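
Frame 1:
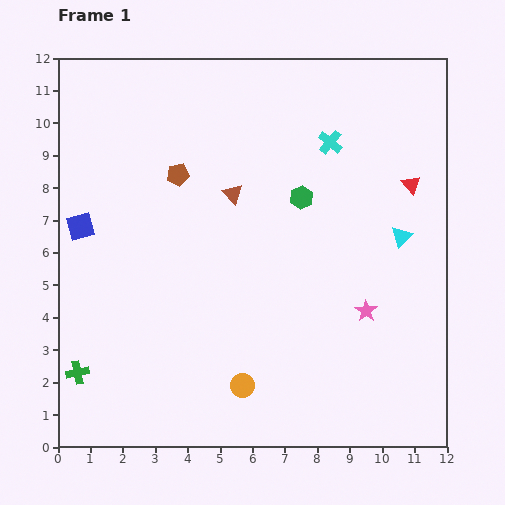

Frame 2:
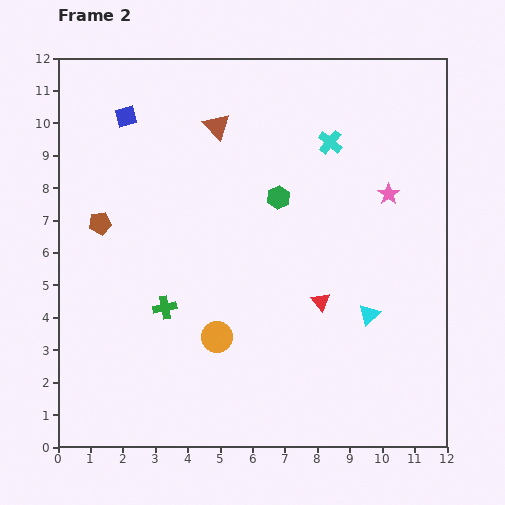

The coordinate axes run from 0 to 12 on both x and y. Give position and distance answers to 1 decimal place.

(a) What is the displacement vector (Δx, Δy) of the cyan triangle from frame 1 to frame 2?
(-1.0, -2.4)

The cyan triangle was at (10.6, 6.5) in frame 1 and (9.6, 4.1) in frame 2.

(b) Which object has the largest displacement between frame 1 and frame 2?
the red triangle

(moved 4.6; next 3.7)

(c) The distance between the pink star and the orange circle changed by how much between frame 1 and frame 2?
+2.5

Distance in frame 1: 4.4. Distance in frame 2: 6.9.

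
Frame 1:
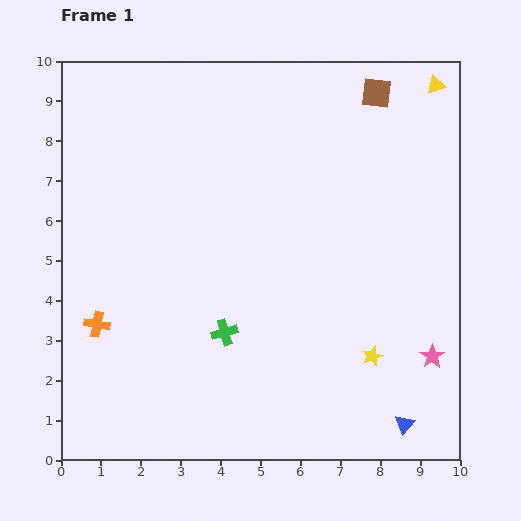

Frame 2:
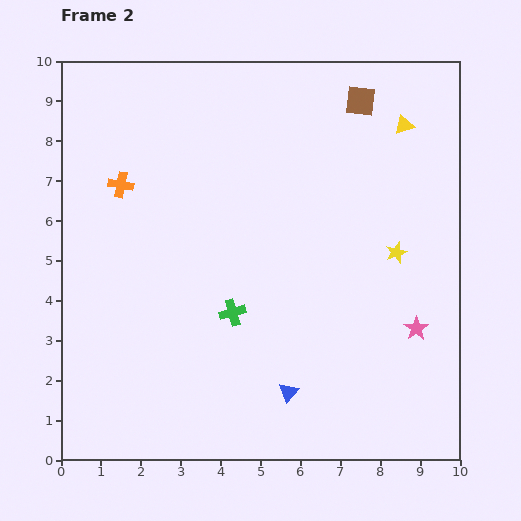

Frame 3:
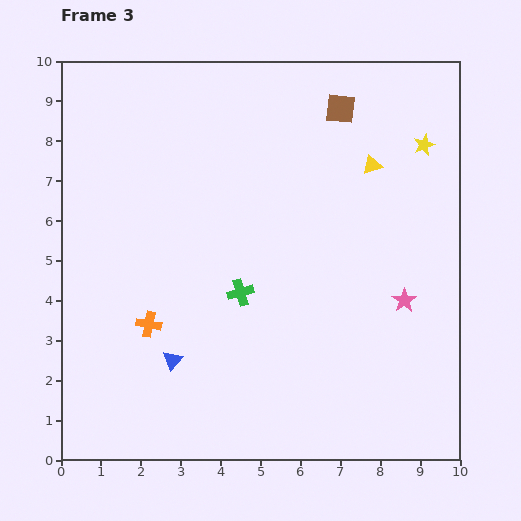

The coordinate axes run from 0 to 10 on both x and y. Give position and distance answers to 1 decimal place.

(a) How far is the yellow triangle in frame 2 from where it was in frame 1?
1.3

The yellow triangle moved from (9.4, 9.4) to (8.6, 8.4), a distance of √(0.8² + 1.0²) ≈ 1.3.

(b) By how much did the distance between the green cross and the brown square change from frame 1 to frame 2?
-0.9

Distance in frame 1: 7.1. Distance in frame 2: 6.2.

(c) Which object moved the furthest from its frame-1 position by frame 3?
the blue triangle

(moved 6.0; next 5.5)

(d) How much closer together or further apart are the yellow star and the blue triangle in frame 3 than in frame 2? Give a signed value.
+3.9

Distance in frame 2: 4.4. Distance in frame 3: 8.3.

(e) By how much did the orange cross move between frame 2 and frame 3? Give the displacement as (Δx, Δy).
(0.7, -3.5)

The orange cross was at (1.5, 6.9) in frame 2 and (2.2, 3.4) in frame 3.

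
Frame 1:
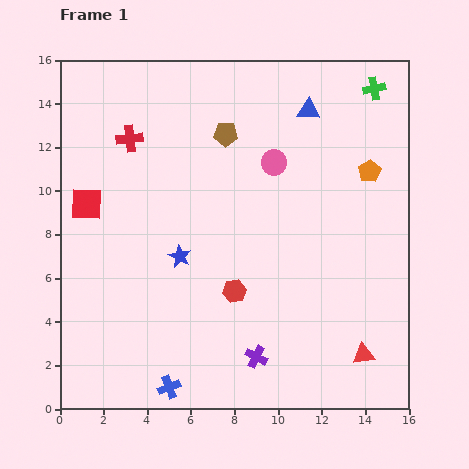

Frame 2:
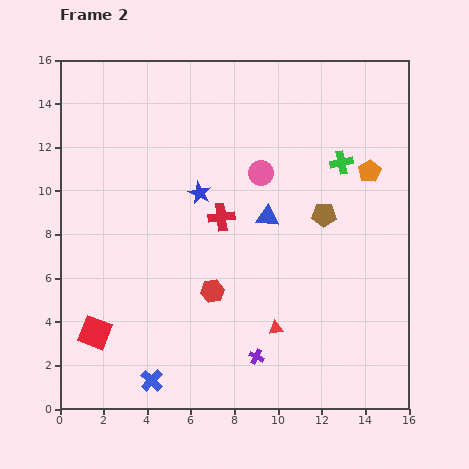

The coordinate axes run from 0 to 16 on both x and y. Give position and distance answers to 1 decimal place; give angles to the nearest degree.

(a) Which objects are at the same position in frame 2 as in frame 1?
the purple cross, the orange pentagon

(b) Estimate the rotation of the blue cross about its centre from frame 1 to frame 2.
27° counter-clockwise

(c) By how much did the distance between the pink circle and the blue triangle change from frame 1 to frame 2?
-0.9

Distance in frame 1: 2.9. Distance in frame 2: 2.0.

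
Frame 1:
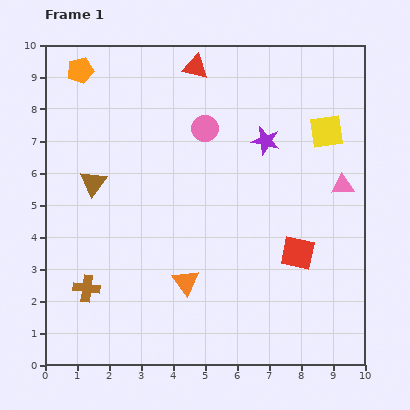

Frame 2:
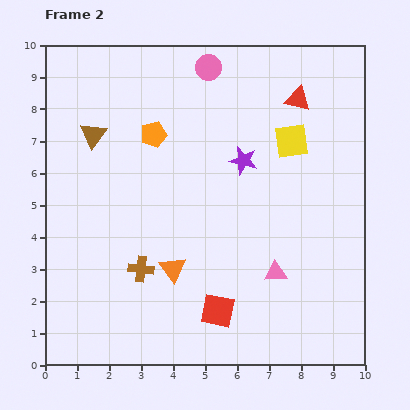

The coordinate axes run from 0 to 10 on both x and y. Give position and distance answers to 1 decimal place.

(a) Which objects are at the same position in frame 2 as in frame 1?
none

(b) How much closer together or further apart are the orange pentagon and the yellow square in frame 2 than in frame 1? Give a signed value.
-3.6

Distance in frame 1: 7.9. Distance in frame 2: 4.3.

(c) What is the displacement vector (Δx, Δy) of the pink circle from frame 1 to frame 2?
(0.1, 1.9)

The pink circle was at (5.0, 7.4) in frame 1 and (5.1, 9.3) in frame 2.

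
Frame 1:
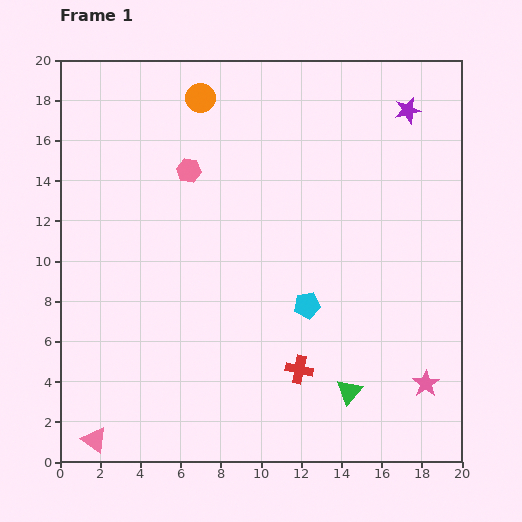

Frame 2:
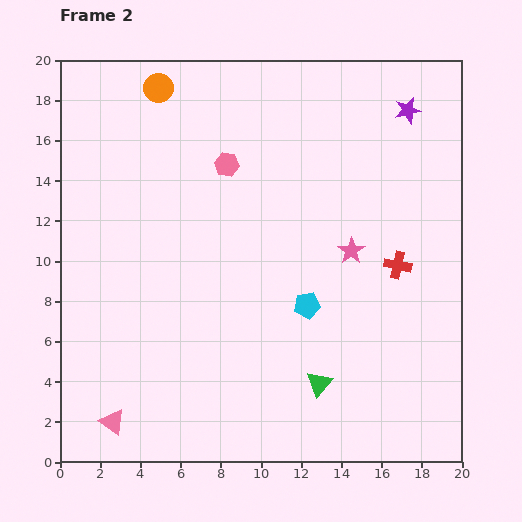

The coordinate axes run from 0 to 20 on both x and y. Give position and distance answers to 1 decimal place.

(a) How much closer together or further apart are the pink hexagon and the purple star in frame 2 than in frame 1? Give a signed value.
-1.9

Distance in frame 1: 11.3. Distance in frame 2: 9.4.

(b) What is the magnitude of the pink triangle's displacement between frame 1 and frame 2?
1.3

The pink triangle moved from (1.7, 1.1) to (2.6, 2.0), a distance of √(0.9² + 0.9²) ≈ 1.3.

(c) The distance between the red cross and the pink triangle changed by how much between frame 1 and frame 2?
+5.4

Distance in frame 1: 10.8. Distance in frame 2: 16.2.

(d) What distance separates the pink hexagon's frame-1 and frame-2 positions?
1.9

The pink hexagon moved from (6.4, 14.5) to (8.3, 14.8), a distance of √(1.9² + 0.3²) ≈ 1.9.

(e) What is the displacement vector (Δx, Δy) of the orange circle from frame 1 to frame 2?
(-2.1, 0.5)

The orange circle was at (7.0, 18.1) in frame 1 and (4.9, 18.6) in frame 2.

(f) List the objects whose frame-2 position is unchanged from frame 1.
the purple star, the cyan pentagon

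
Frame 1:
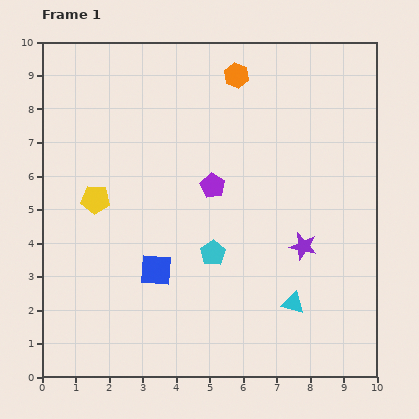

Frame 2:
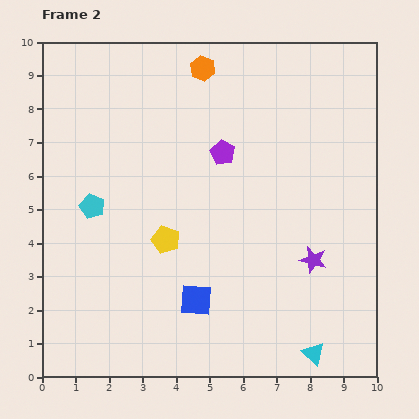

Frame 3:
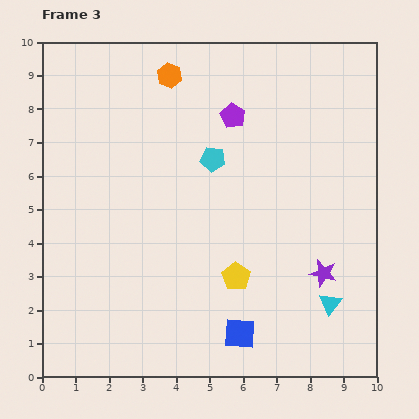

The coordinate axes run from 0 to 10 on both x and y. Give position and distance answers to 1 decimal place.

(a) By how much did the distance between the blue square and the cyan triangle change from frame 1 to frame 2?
-0.4

Distance in frame 1: 4.2. Distance in frame 2: 3.8.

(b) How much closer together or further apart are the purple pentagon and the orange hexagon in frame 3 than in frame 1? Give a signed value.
-1.2

Distance in frame 1: 3.4. Distance in frame 3: 2.2.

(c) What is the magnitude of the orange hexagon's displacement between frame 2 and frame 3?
1.0

The orange hexagon moved from (4.8, 9.2) to (3.8, 9.0), a distance of √(1.0² + 0.2²) ≈ 1.0.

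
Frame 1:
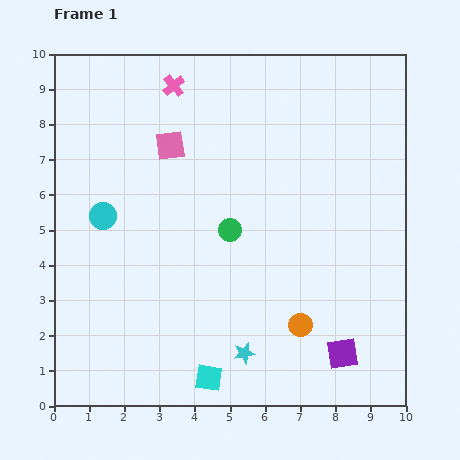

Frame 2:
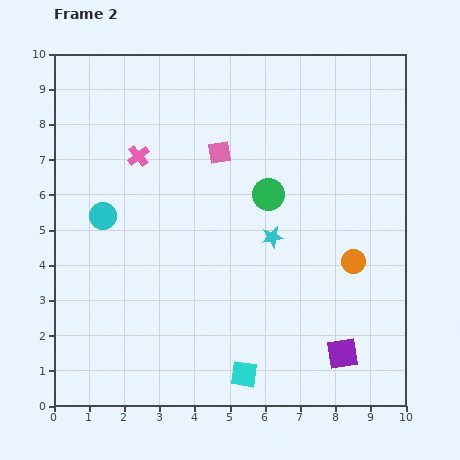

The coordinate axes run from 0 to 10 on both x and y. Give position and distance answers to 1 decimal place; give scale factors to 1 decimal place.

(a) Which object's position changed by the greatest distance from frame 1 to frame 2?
the cyan star

(moved 3.4; next 2.3)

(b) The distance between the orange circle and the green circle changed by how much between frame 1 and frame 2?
-0.3

Distance in frame 1: 3.4. Distance in frame 2: 3.1.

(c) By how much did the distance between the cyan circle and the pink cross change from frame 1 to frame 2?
-2.2

Distance in frame 1: 4.2. Distance in frame 2: 2.0.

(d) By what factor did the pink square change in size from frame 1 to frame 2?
0.8×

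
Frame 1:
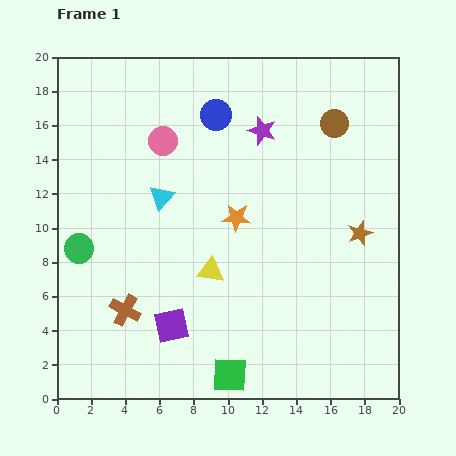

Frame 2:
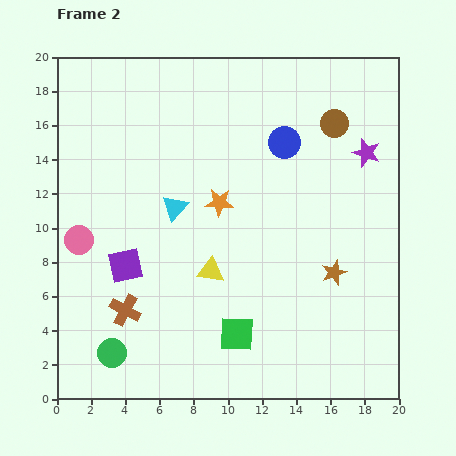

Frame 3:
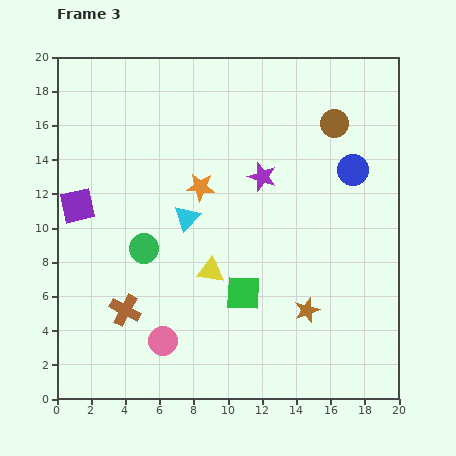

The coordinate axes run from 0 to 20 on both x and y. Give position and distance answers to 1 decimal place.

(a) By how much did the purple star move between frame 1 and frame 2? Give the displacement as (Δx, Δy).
(6.1, -1.3)

The purple star was at (12.0, 15.7) in frame 1 and (18.1, 14.4) in frame 2.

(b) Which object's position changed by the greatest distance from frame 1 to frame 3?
the pink circle

(moved 11.7; next 8.9)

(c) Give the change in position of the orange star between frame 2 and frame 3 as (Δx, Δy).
(-1.1, 0.9)

The orange star was at (9.5, 11.5) in frame 2 and (8.4, 12.4) in frame 3.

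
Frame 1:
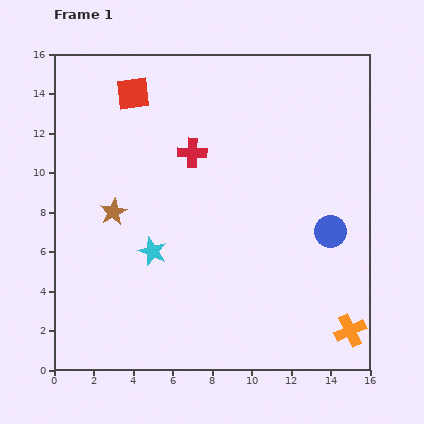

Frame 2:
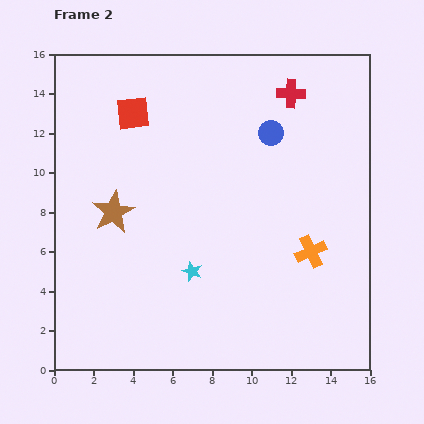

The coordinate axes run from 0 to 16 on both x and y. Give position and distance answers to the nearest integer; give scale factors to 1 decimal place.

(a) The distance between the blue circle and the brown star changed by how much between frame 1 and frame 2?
-2

Distance in frame 1: 11. Distance in frame 2: 9.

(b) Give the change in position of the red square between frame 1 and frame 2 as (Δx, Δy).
(0, -1)

The red square was at (4, 14) in frame 1 and (4, 13) in frame 2.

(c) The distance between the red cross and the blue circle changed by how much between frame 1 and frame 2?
-6

Distance in frame 1: 8. Distance in frame 2: 2.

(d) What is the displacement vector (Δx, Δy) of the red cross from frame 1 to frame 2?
(5, 3)

The red cross was at (7, 11) in frame 1 and (12, 14) in frame 2.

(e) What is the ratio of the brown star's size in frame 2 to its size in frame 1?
1.6×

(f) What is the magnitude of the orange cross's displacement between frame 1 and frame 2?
4

The orange cross moved from (15, 2) to (13, 6), a distance of √(2² + 4²) ≈ 4.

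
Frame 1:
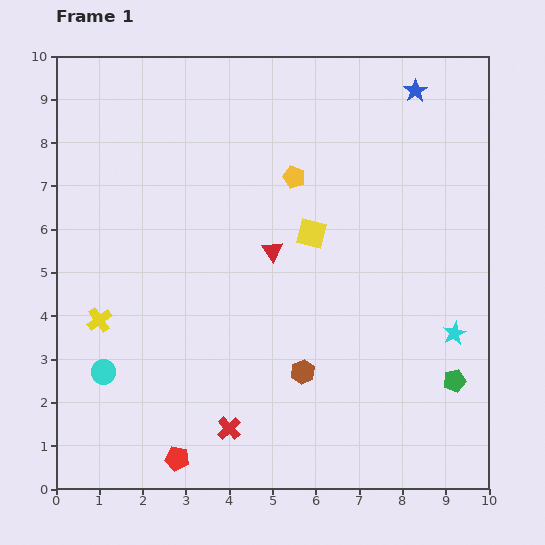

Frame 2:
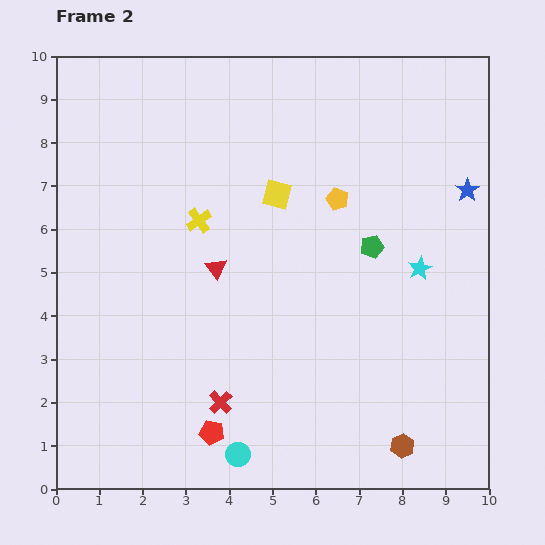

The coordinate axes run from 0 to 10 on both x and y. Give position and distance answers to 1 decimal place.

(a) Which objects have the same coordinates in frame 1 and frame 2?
none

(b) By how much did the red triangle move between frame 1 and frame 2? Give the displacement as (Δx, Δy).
(-1.3, -0.4)

The red triangle was at (5.0, 5.5) in frame 1 and (3.7, 5.1) in frame 2.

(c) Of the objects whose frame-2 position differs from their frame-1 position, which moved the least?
the red cross

(moved 0.6)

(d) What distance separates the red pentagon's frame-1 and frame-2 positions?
1.0

The red pentagon moved from (2.8, 0.7) to (3.6, 1.3), a distance of √(0.8² + 0.6²) ≈ 1.0.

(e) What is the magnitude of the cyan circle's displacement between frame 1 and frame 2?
3.6

The cyan circle moved from (1.1, 2.7) to (4.2, 0.8), a distance of √(3.1² + 1.9²) ≈ 3.6.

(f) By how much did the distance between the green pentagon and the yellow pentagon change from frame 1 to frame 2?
-4.6

Distance in frame 1: 6.0. Distance in frame 2: 1.4.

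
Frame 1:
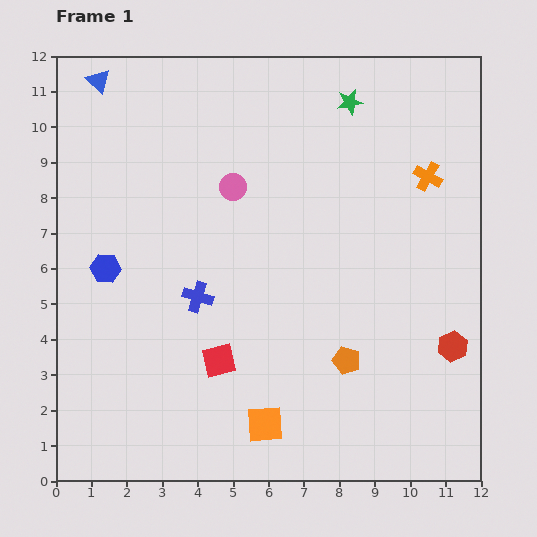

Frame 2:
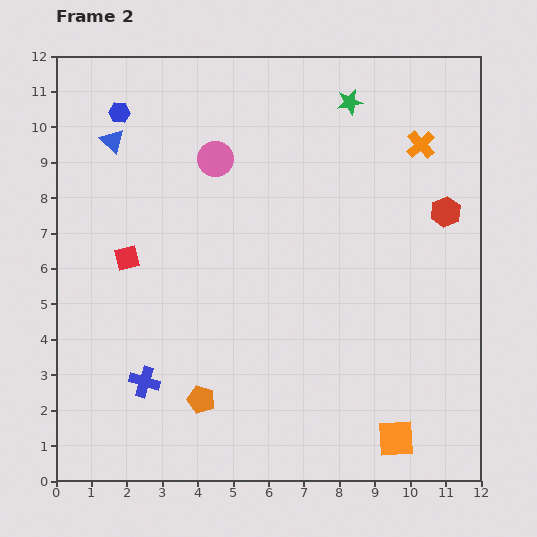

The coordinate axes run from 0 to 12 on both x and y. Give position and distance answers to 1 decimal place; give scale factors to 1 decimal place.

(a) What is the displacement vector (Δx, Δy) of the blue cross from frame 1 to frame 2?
(-1.5, -2.4)

The blue cross was at (4.0, 5.2) in frame 1 and (2.5, 2.8) in frame 2.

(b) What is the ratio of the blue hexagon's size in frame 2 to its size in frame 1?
0.7×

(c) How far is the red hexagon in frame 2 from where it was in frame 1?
3.8

The red hexagon moved from (11.2, 3.8) to (11.0, 7.6), a distance of √(0.2² + 3.8²) ≈ 3.8.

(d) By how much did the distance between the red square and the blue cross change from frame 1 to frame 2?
+1.6

Distance in frame 1: 1.9. Distance in frame 2: 3.5.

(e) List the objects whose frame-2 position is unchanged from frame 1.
the green star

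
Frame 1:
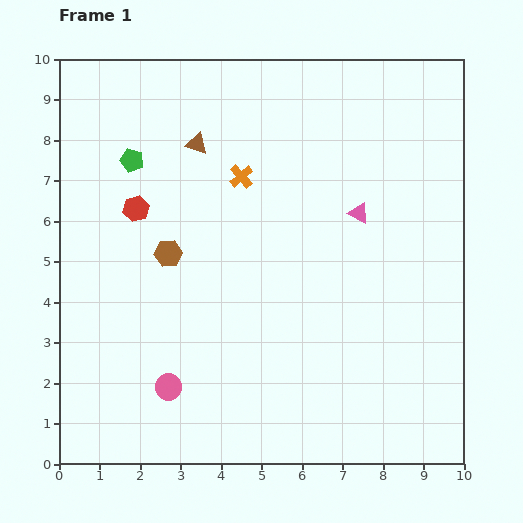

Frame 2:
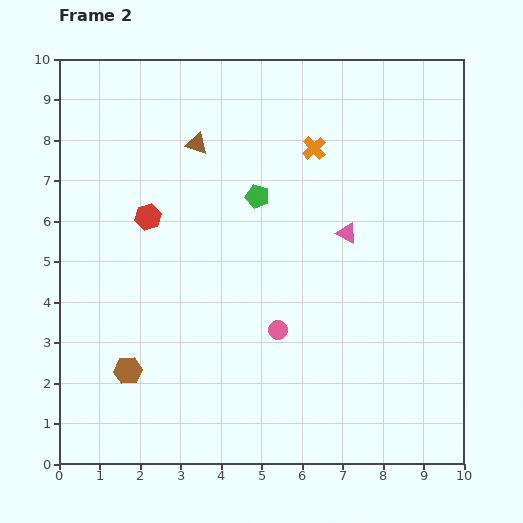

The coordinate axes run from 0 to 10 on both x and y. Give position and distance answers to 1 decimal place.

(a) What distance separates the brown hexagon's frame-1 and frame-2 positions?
3.1

The brown hexagon moved from (2.7, 5.2) to (1.7, 2.3), a distance of √(1.0² + 2.9²) ≈ 3.1.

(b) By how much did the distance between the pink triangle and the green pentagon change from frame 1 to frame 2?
-3.3

Distance in frame 1: 5.7. Distance in frame 2: 2.4.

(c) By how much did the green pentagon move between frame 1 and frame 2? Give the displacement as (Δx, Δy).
(3.1, -0.9)

The green pentagon was at (1.8, 7.5) in frame 1 and (4.9, 6.6) in frame 2.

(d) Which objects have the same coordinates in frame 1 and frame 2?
the brown triangle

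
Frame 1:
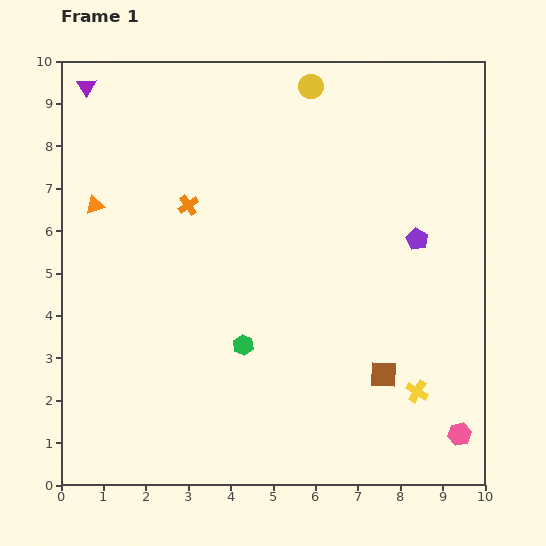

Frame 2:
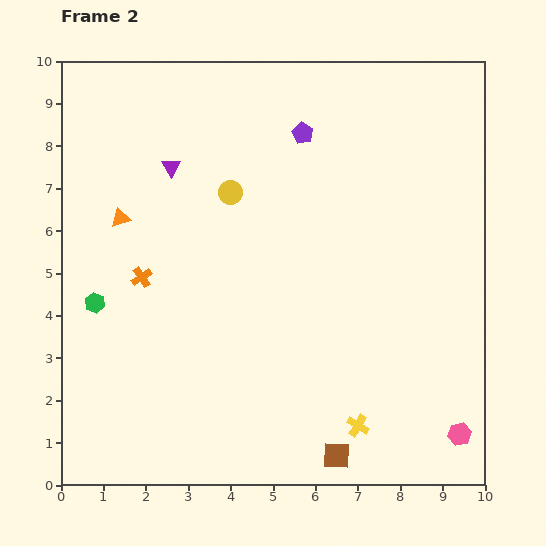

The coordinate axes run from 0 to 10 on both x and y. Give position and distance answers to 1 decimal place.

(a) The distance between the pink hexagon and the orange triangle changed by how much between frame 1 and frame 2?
-0.7

Distance in frame 1: 10.2. Distance in frame 2: 9.5.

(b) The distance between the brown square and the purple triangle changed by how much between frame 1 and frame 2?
-2.0

Distance in frame 1: 9.8. Distance in frame 2: 7.8.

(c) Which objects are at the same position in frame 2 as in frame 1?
the pink hexagon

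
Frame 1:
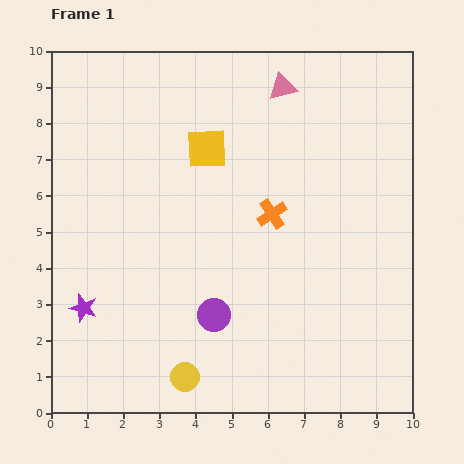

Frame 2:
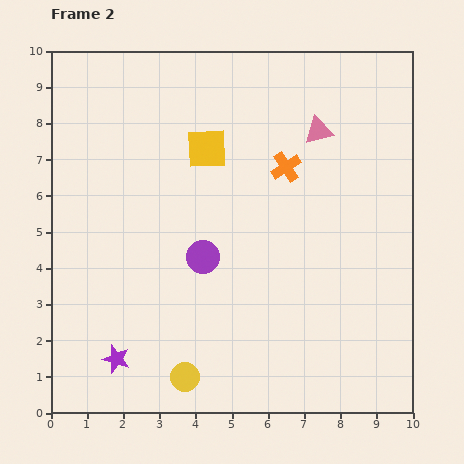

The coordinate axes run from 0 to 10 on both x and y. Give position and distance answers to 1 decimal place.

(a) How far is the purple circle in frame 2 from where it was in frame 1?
1.6

The purple circle moved from (4.5, 2.7) to (4.2, 4.3), a distance of √(0.3² + 1.6²) ≈ 1.6.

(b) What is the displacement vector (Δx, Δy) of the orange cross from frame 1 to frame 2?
(0.4, 1.3)

The orange cross was at (6.1, 5.5) in frame 1 and (6.5, 6.8) in frame 2.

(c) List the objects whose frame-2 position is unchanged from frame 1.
the yellow square, the yellow circle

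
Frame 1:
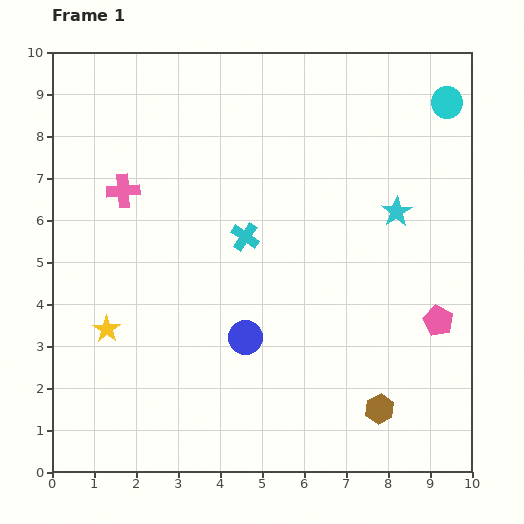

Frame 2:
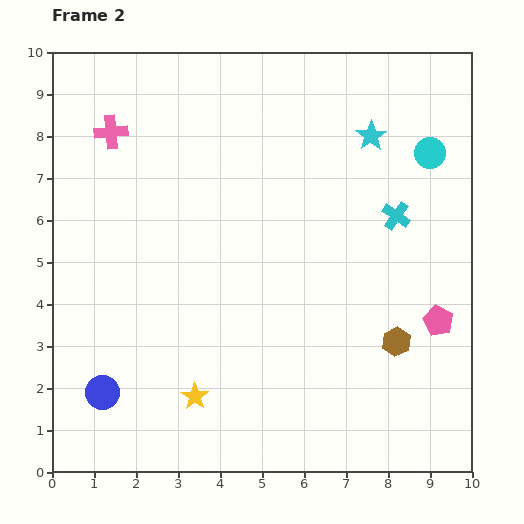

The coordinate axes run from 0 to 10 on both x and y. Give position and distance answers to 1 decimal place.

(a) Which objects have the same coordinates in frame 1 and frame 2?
the pink pentagon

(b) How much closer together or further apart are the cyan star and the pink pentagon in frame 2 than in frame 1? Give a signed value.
+1.9

Distance in frame 1: 2.8. Distance in frame 2: 4.7.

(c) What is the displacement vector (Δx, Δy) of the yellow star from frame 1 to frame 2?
(2.1, -1.6)

The yellow star was at (1.3, 3.4) in frame 1 and (3.4, 1.8) in frame 2.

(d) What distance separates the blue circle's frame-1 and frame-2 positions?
3.6

The blue circle moved from (4.6, 3.2) to (1.2, 1.9), a distance of √(3.4² + 1.3²) ≈ 3.6.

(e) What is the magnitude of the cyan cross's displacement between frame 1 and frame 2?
3.6

The cyan cross moved from (4.6, 5.6) to (8.2, 6.1), a distance of √(3.6² + 0.5²) ≈ 3.6.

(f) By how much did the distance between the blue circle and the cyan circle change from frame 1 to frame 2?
+2.3

Distance in frame 1: 7.4. Distance in frame 2: 9.7.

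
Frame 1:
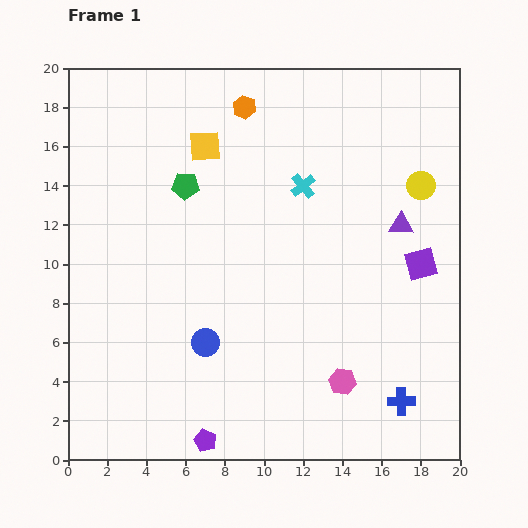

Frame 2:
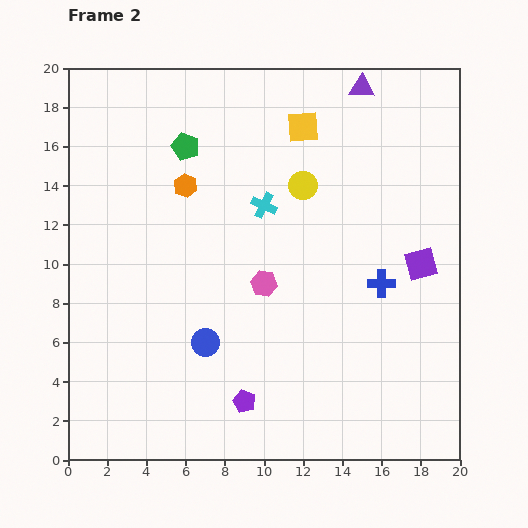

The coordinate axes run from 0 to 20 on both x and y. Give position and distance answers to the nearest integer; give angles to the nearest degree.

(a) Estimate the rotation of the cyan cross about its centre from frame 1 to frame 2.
25° counter-clockwise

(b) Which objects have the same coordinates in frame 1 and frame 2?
the purple square, the blue circle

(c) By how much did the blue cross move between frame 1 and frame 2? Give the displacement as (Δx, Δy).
(-1, 6)

The blue cross was at (17, 3) in frame 1 and (16, 9) in frame 2.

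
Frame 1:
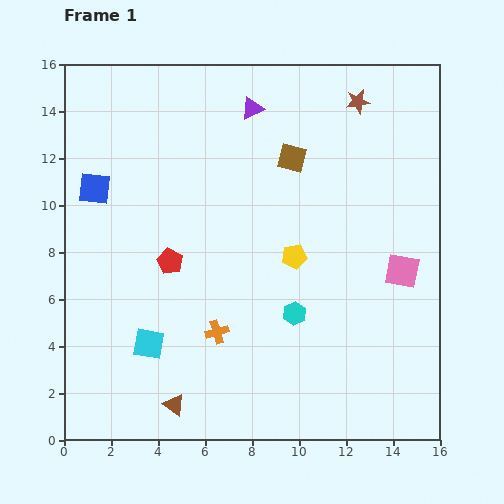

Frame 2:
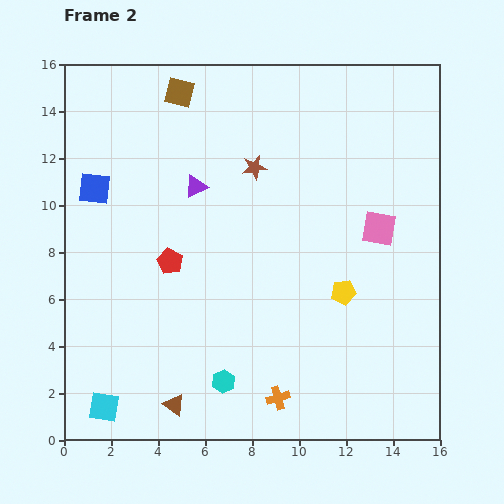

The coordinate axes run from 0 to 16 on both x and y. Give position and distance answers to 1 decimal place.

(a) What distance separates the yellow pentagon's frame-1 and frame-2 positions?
2.6

The yellow pentagon moved from (9.8, 7.8) to (11.9, 6.3), a distance of √(2.1² + 1.5²) ≈ 2.6.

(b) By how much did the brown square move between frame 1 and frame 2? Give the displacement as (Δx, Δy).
(-4.8, 2.8)

The brown square was at (9.7, 12.0) in frame 1 and (4.9, 14.8) in frame 2.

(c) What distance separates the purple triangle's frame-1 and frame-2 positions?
4.1

The purple triangle moved from (8.0, 14.1) to (5.6, 10.8), a distance of √(2.4² + 3.3²) ≈ 4.1.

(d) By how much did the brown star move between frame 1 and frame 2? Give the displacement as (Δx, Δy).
(-4.4, -2.8)

The brown star was at (12.5, 14.4) in frame 1 and (8.1, 11.6) in frame 2.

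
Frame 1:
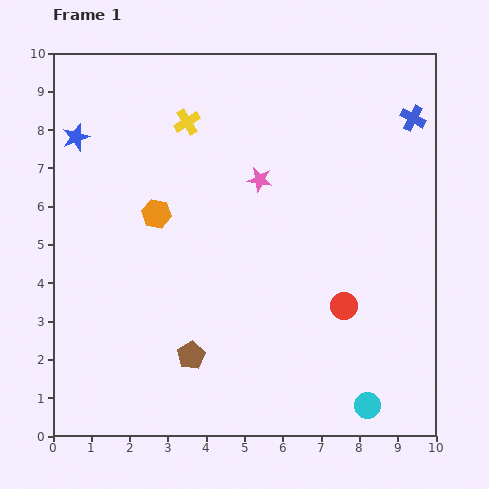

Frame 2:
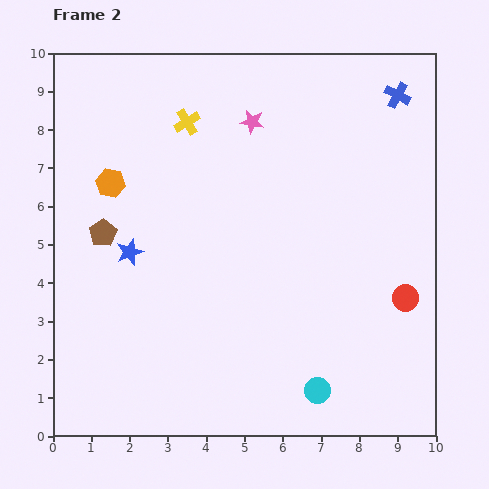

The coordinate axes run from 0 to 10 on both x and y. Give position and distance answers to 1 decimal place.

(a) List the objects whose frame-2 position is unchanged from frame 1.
the yellow cross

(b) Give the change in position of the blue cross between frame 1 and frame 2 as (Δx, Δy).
(-0.4, 0.6)

The blue cross was at (9.4, 8.3) in frame 1 and (9.0, 8.9) in frame 2.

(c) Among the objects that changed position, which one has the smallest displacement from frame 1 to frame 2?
the blue cross

(moved 0.7)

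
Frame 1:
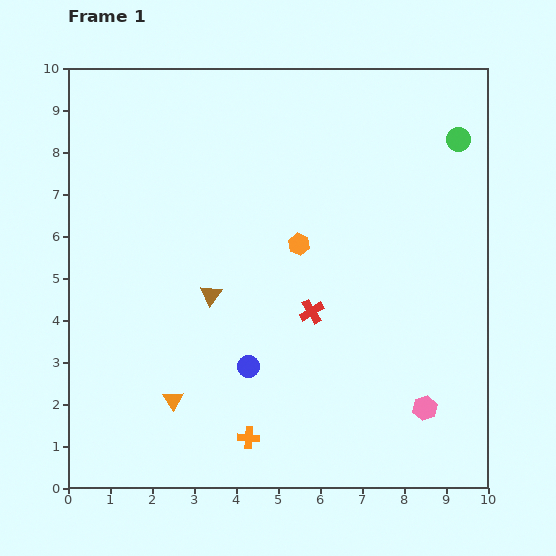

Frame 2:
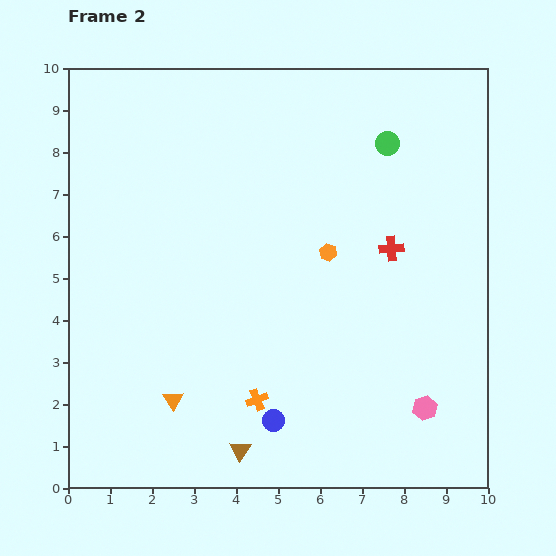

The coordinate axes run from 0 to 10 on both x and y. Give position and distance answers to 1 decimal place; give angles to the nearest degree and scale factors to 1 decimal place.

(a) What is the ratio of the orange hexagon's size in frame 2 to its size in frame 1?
0.8×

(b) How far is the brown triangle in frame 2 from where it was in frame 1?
3.8

The brown triangle moved from (3.4, 4.6) to (4.1, 0.9), a distance of √(0.7² + 3.7²) ≈ 3.8.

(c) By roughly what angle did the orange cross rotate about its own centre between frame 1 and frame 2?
26° counter-clockwise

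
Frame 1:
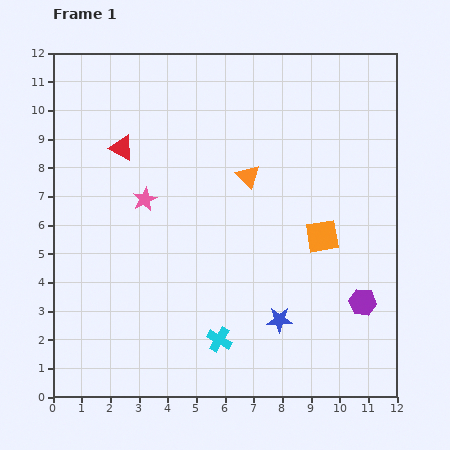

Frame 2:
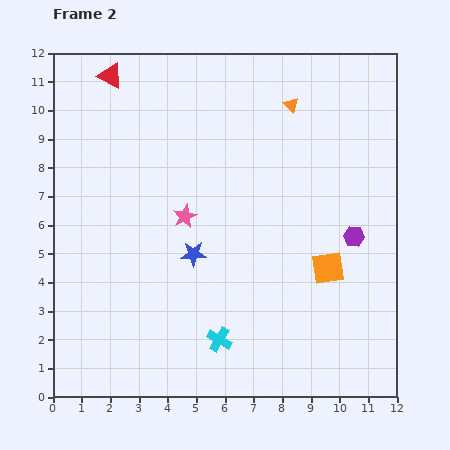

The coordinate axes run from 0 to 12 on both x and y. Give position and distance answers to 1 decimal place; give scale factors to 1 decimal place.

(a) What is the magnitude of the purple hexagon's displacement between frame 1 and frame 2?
2.3

The purple hexagon moved from (10.8, 3.3) to (10.5, 5.6), a distance of √(0.3² + 2.3²) ≈ 2.3.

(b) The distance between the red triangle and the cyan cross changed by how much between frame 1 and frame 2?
+2.5

Distance in frame 1: 7.5. Distance in frame 2: 10.0.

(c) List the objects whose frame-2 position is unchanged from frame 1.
the cyan cross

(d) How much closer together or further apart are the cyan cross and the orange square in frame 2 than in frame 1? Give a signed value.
-0.6

Distance in frame 1: 5.1. Distance in frame 2: 4.5.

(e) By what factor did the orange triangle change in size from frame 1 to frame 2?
0.6×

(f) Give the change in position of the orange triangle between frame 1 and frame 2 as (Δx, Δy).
(1.5, 2.5)

The orange triangle was at (6.8, 7.7) in frame 1 and (8.3, 10.2) in frame 2.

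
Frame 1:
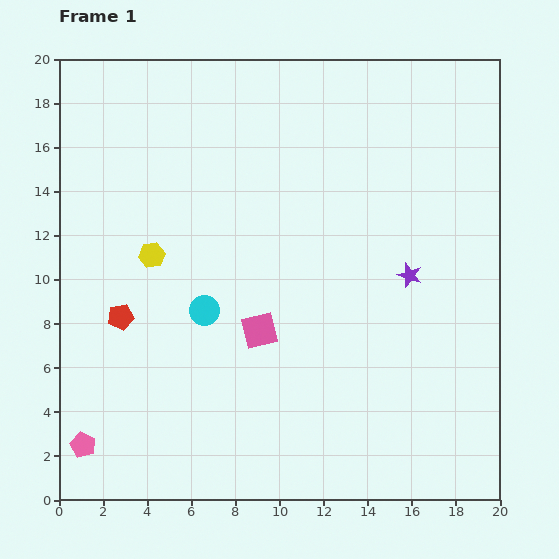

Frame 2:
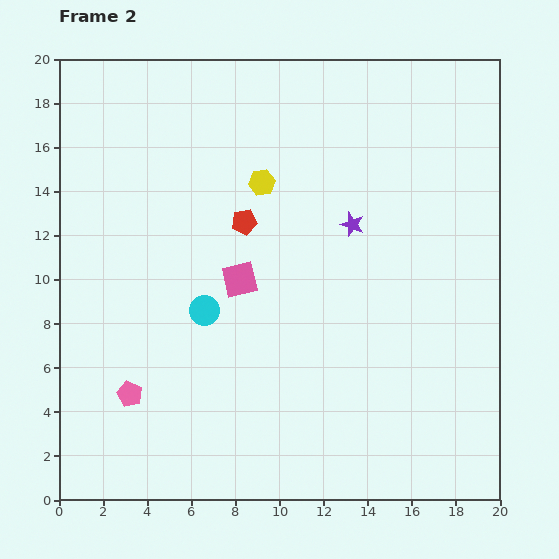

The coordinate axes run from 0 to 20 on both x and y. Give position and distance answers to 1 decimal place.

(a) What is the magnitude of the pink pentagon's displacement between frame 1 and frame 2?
3.1

The pink pentagon moved from (1.1, 2.5) to (3.2, 4.8), a distance of √(2.1² + 2.3²) ≈ 3.1.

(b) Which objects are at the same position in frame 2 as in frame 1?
the cyan circle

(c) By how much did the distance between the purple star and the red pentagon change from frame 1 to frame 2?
-8.3

Distance in frame 1: 13.2. Distance in frame 2: 4.9.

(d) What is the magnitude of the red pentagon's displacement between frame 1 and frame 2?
7.1

The red pentagon moved from (2.8, 8.3) to (8.4, 12.6), a distance of √(5.6² + 4.3²) ≈ 7.1.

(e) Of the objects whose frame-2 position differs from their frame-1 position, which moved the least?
the pink square

(moved 2.5)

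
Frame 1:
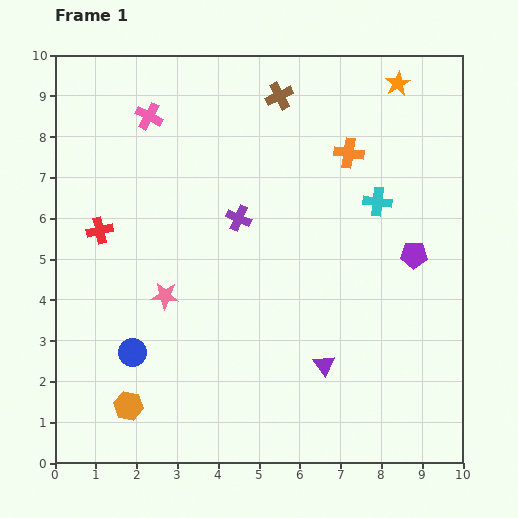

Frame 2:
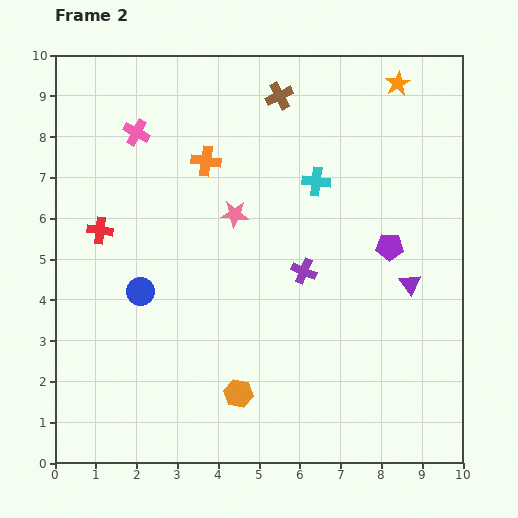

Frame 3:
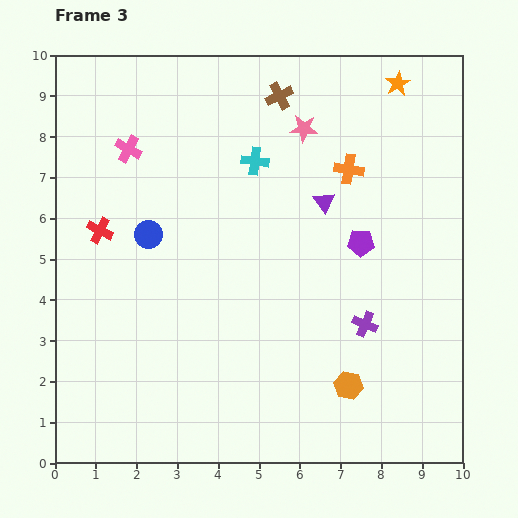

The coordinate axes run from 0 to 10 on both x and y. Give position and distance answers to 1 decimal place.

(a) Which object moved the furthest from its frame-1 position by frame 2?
the orange cross

(moved 3.5; next 2.9)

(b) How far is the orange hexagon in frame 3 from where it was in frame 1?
5.4

The orange hexagon moved from (1.8, 1.4) to (7.2, 1.9), a distance of √(5.4² + 0.5²) ≈ 5.4.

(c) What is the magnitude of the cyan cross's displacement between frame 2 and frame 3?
1.6

The cyan cross moved from (6.4, 6.9) to (4.9, 7.4), a distance of √(1.5² + 0.5²) ≈ 1.6.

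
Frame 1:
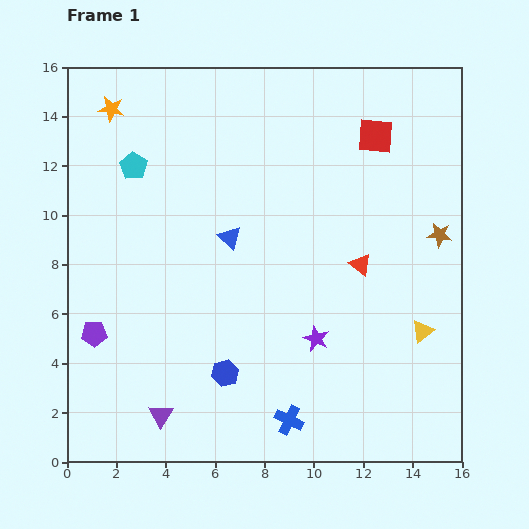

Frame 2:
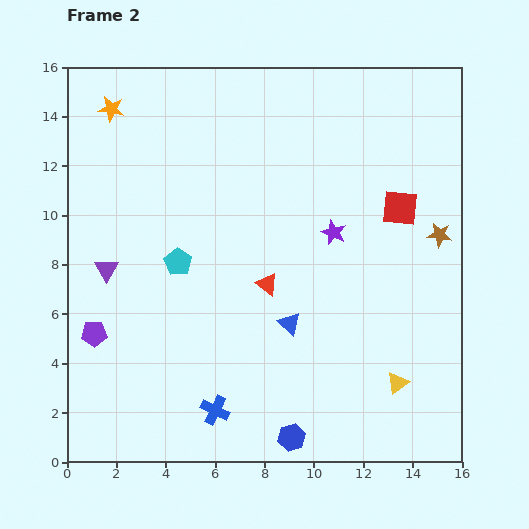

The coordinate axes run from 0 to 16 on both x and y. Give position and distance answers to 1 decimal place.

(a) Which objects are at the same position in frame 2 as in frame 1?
the orange star, the purple pentagon, the brown star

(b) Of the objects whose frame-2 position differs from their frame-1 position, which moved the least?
the yellow triangle

(moved 2.3)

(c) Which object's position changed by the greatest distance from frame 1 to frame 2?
the purple triangle

(moved 6.3; next 4.4)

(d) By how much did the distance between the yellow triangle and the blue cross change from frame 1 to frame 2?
+1.0

Distance in frame 1: 6.5. Distance in frame 2: 7.5.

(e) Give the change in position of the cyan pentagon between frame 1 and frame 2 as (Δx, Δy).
(1.8, -3.9)

The cyan pentagon was at (2.7, 12.0) in frame 1 and (4.5, 8.1) in frame 2.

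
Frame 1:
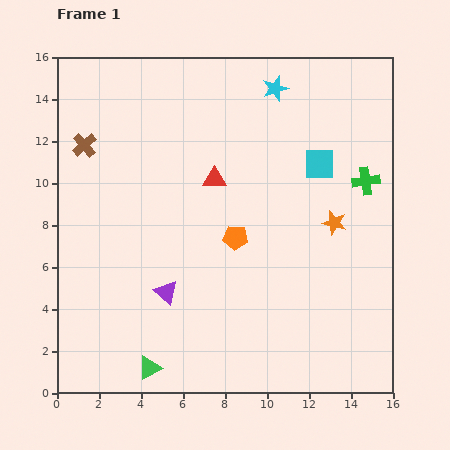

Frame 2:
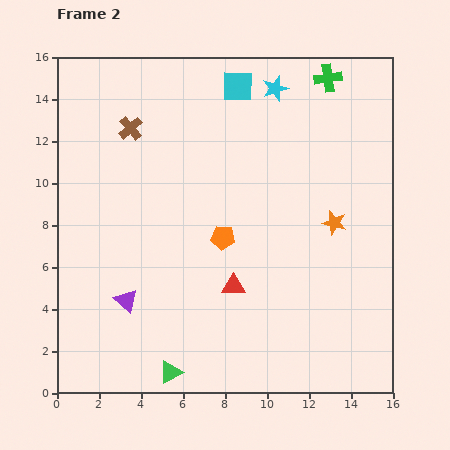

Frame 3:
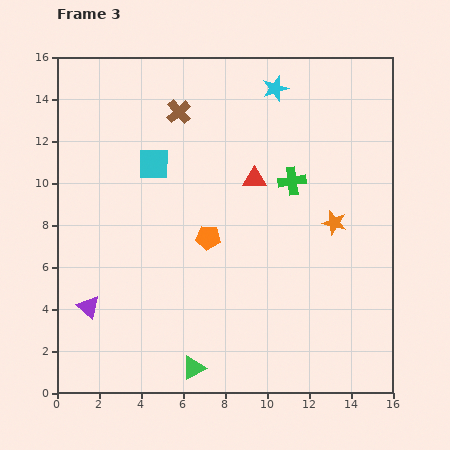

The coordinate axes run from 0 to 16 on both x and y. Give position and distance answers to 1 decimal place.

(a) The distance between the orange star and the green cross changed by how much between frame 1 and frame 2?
+4.4

Distance in frame 1: 2.5. Distance in frame 2: 6.9.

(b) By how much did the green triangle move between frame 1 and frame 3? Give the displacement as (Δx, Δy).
(2.1, 0.0)

The green triangle was at (4.4, 1.2) in frame 1 and (6.5, 1.2) in frame 3.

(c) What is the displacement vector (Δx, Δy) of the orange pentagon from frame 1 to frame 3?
(-1.3, 0.0)

The orange pentagon was at (8.5, 7.4) in frame 1 and (7.2, 7.4) in frame 3.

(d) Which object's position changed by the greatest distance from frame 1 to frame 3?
the cyan square

(moved 7.9; next 4.8)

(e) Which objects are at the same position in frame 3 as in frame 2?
the orange star, the cyan star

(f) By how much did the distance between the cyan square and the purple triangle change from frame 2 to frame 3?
-4.0

Distance in frame 2: 11.5. Distance in frame 3: 7.5.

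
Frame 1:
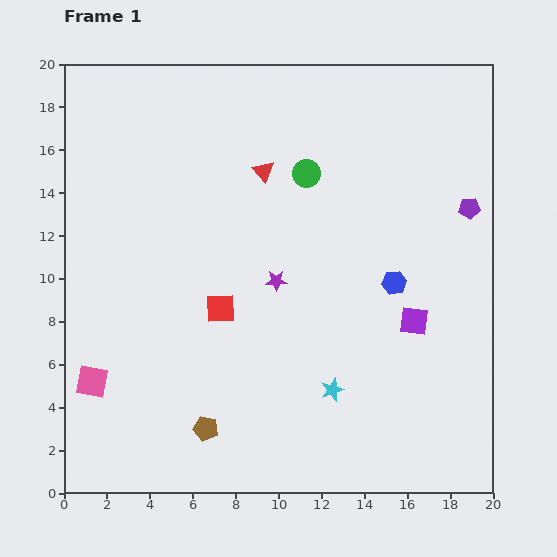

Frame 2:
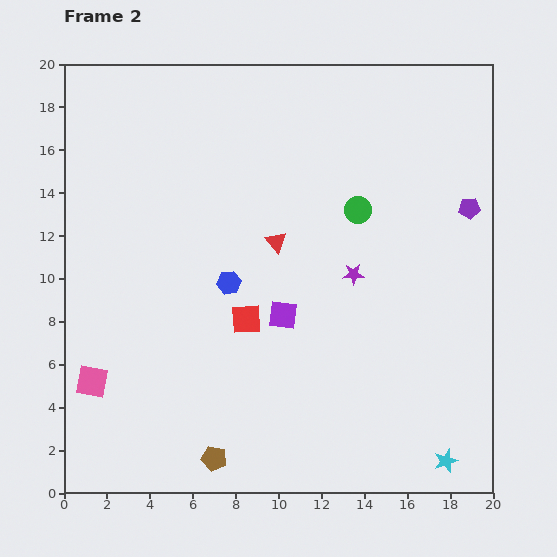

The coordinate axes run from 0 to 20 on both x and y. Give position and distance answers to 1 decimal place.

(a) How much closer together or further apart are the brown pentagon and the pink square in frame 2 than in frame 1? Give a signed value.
+1.0

Distance in frame 1: 5.7. Distance in frame 2: 6.7.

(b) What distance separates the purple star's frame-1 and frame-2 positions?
3.6

The purple star moved from (9.9, 9.9) to (13.5, 10.2), a distance of √(3.6² + 0.3²) ≈ 3.6.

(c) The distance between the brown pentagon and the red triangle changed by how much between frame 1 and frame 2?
-1.8

Distance in frame 1: 12.3. Distance in frame 2: 10.5.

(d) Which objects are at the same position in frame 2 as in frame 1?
the pink square, the purple pentagon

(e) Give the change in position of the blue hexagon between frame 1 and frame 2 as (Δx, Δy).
(-7.7, 0.0)

The blue hexagon was at (15.4, 9.8) in frame 1 and (7.7, 9.8) in frame 2.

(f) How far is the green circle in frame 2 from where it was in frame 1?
2.9

The green circle moved from (11.3, 14.9) to (13.7, 13.2), a distance of √(2.4² + 1.7²) ≈ 2.9.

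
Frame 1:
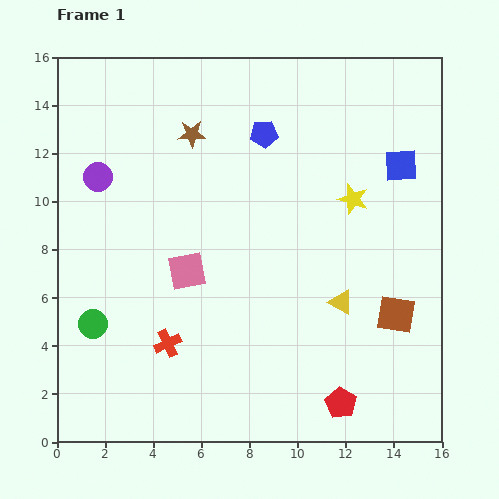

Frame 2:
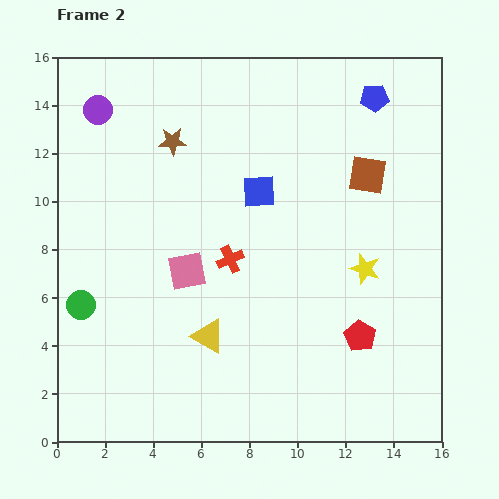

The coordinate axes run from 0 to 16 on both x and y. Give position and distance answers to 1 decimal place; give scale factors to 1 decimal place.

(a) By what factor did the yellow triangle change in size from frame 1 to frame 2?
1.4×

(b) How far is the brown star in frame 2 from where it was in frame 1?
0.9

The brown star moved from (5.6, 12.8) to (4.8, 12.5), a distance of √(0.8² + 0.3²) ≈ 0.9.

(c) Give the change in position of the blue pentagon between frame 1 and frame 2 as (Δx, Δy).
(4.6, 1.5)

The blue pentagon was at (8.6, 12.8) in frame 1 and (13.2, 14.3) in frame 2.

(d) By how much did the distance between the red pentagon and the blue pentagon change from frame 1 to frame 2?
-1.7

Distance in frame 1: 11.6. Distance in frame 2: 9.9.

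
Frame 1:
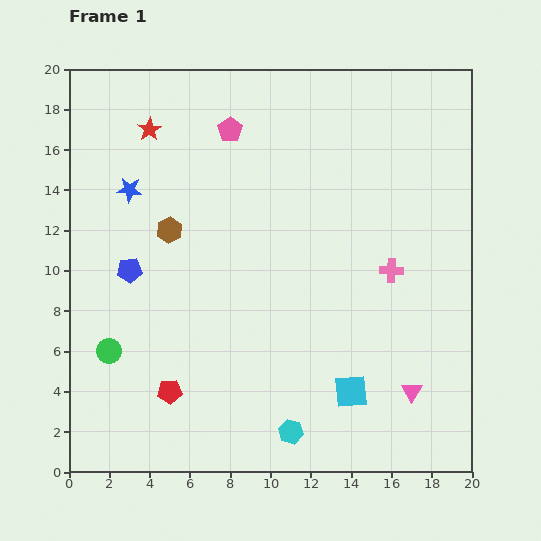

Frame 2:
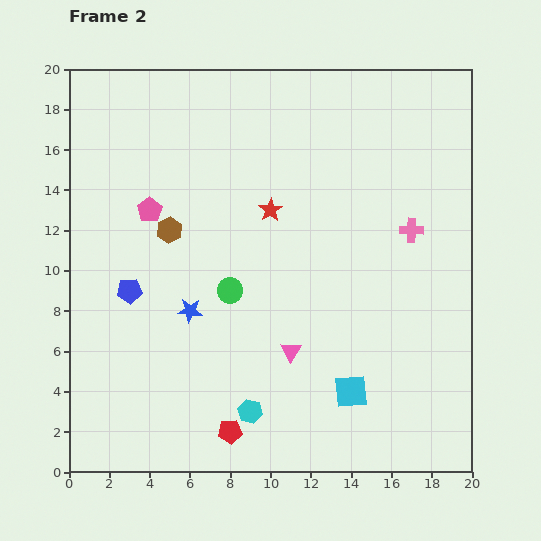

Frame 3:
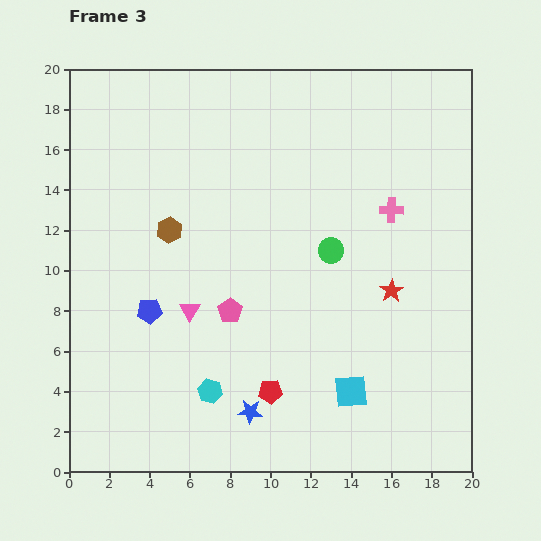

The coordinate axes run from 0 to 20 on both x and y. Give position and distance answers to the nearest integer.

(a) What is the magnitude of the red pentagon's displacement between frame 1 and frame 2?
4

The red pentagon moved from (5, 4) to (8, 2), a distance of √(3² + 2²) ≈ 4.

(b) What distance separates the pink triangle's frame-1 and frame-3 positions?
12

The pink triangle moved from (17, 4) to (6, 8), a distance of √(11² + 4²) ≈ 12.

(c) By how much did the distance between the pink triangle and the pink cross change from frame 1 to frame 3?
+5

Distance in frame 1: 6. Distance in frame 3: 11.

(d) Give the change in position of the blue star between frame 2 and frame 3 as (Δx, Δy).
(3, -5)

The blue star was at (6, 8) in frame 2 and (9, 3) in frame 3.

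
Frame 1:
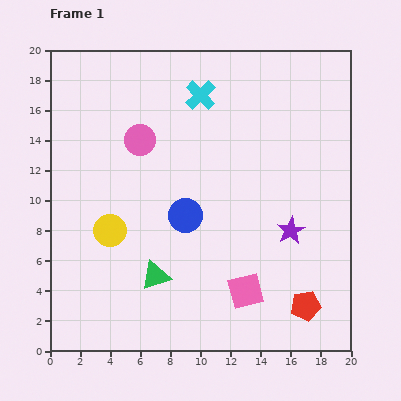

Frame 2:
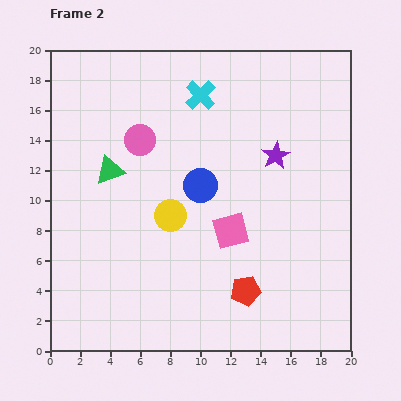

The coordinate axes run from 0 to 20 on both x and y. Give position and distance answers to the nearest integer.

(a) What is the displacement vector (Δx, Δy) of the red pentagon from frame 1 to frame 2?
(-4, 1)

The red pentagon was at (17, 3) in frame 1 and (13, 4) in frame 2.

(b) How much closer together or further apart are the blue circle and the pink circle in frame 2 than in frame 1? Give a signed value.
-1

Distance in frame 1: 6. Distance in frame 2: 5.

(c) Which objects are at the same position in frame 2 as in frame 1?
the cyan cross, the pink circle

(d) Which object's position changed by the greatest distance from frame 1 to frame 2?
the green triangle

(moved 8; next 5)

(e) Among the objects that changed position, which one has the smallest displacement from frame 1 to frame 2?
the blue circle

(moved 2)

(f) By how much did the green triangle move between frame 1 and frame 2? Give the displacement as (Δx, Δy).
(-3, 7)

The green triangle was at (7, 5) in frame 1 and (4, 12) in frame 2.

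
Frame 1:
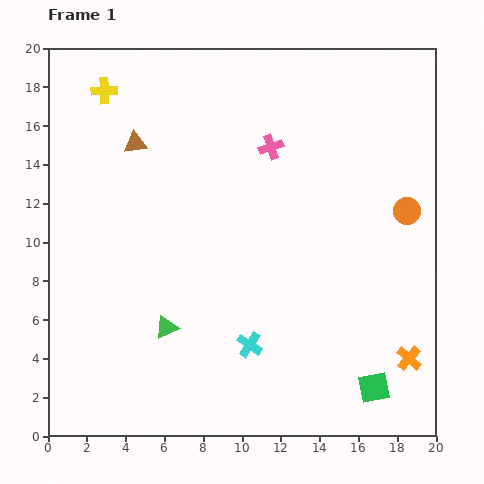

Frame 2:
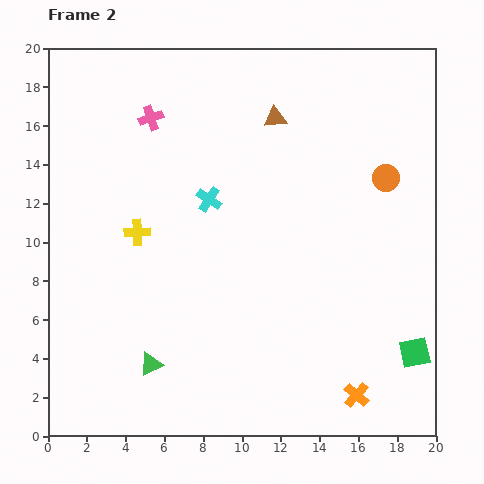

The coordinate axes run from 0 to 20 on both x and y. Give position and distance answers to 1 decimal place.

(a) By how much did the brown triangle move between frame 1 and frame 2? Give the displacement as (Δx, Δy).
(7.2, 1.3)

The brown triangle was at (4.5, 15.1) in frame 1 and (11.7, 16.4) in frame 2.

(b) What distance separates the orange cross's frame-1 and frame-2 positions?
3.3

The orange cross moved from (18.6, 4.0) to (15.9, 2.1), a distance of √(2.7² + 1.9²) ≈ 3.3.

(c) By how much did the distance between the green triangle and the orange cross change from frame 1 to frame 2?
-1.9

Distance in frame 1: 12.6. Distance in frame 2: 10.7.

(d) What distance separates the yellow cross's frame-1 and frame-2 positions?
7.5

The yellow cross moved from (2.9, 17.8) to (4.6, 10.5), a distance of √(1.7² + 7.3²) ≈ 7.5.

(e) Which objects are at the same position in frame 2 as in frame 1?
none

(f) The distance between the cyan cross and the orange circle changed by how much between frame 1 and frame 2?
-1.4

Distance in frame 1: 10.6. Distance in frame 2: 9.2.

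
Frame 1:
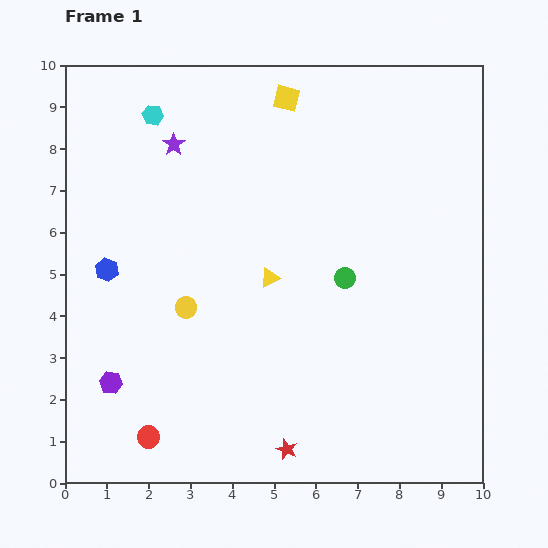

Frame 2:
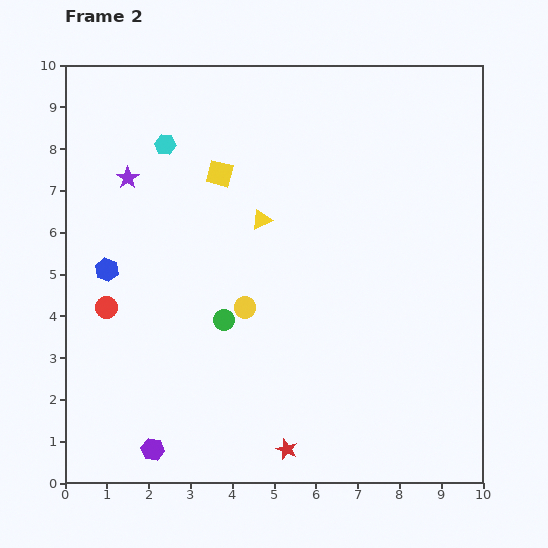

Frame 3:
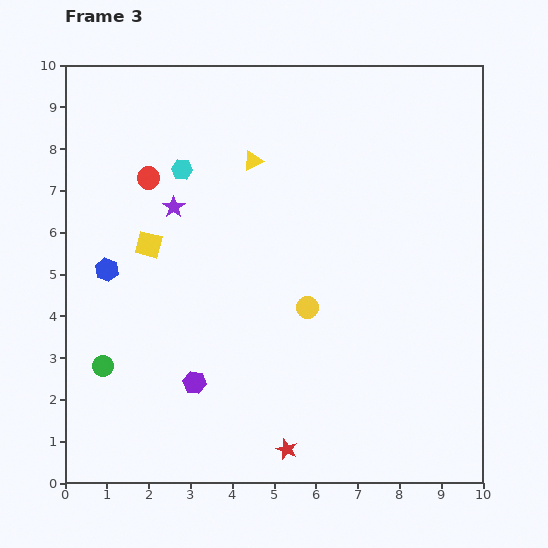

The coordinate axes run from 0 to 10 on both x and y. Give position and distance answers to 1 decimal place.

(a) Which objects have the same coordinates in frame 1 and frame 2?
the blue hexagon, the red star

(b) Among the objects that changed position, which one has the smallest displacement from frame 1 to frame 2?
the cyan hexagon

(moved 0.8)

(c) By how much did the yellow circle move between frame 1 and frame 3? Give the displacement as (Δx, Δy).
(2.9, 0.0)

The yellow circle was at (2.9, 4.2) in frame 1 and (5.8, 4.2) in frame 3.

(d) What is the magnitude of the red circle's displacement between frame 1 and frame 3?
6.2

The red circle moved from (2.0, 1.1) to (2.0, 7.3), a distance of √(0.0² + 6.2²) ≈ 6.2.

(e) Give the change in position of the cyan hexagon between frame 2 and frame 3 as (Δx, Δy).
(0.4, -0.6)

The cyan hexagon was at (2.4, 8.1) in frame 2 and (2.8, 7.5) in frame 3.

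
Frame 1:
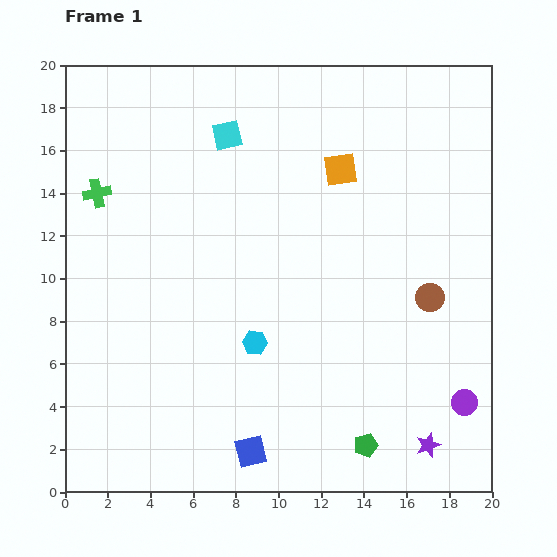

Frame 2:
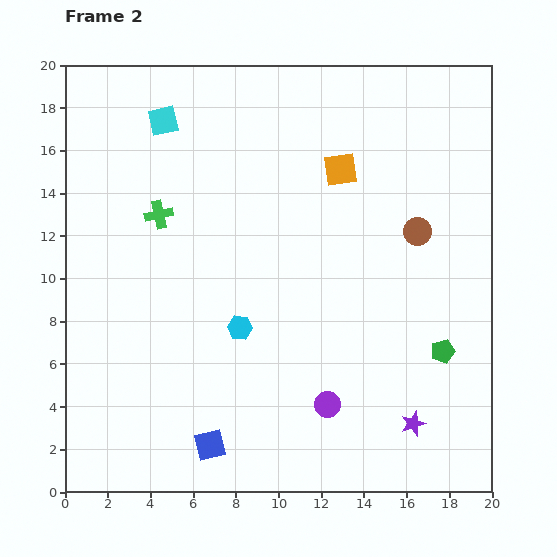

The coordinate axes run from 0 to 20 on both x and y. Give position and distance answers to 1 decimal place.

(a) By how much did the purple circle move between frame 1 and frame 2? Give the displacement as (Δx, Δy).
(-6.4, -0.1)

The purple circle was at (18.7, 4.2) in frame 1 and (12.3, 4.1) in frame 2.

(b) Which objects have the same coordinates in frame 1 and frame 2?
the orange square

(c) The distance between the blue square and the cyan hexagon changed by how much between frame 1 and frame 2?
+0.6

Distance in frame 1: 5.1. Distance in frame 2: 5.7.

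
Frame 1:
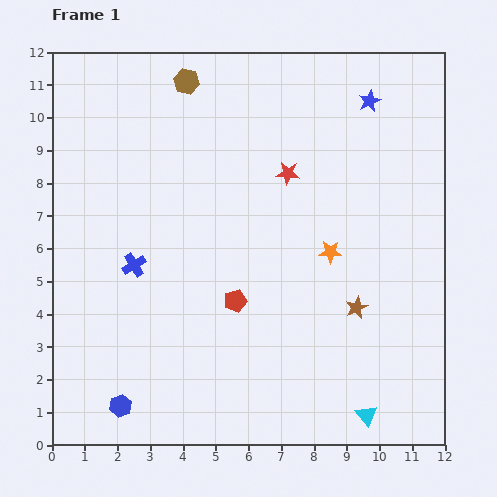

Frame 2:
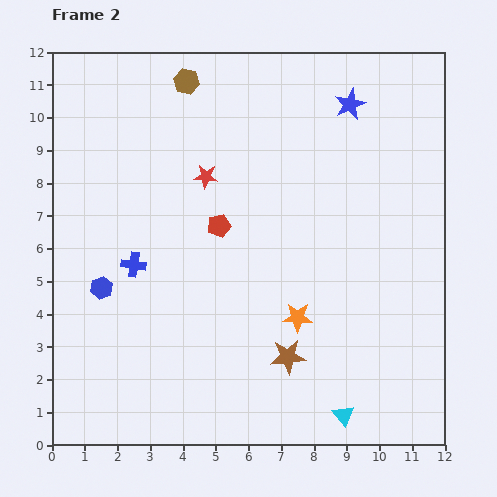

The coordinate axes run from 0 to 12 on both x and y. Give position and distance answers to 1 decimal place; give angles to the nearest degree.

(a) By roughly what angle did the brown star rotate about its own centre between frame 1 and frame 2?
20° clockwise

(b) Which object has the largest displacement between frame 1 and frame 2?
the blue hexagon

(moved 3.6; next 2.6)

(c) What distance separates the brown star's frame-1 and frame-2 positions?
2.6

The brown star moved from (9.3, 4.2) to (7.2, 2.7), a distance of √(2.1² + 1.5²) ≈ 2.6.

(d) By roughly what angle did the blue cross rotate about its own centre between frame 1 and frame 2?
40° clockwise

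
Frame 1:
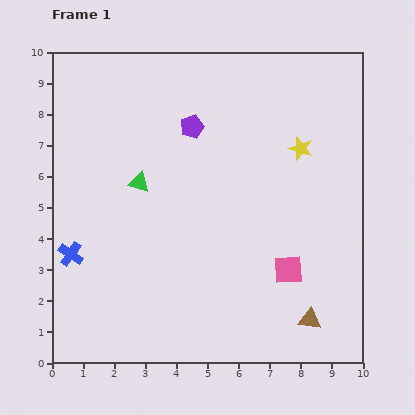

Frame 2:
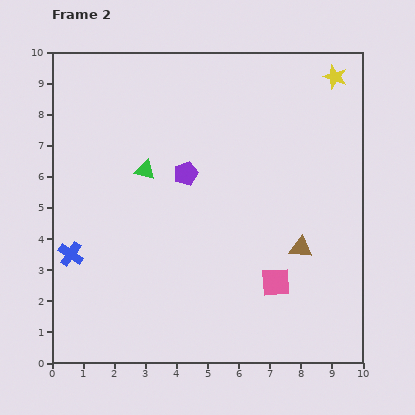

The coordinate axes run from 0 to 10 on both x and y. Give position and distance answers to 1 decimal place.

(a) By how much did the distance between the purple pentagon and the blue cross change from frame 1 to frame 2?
-1.2

Distance in frame 1: 5.7. Distance in frame 2: 4.5.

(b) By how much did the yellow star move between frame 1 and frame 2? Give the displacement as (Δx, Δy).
(1.1, 2.3)

The yellow star was at (8.0, 6.9) in frame 1 and (9.1, 9.2) in frame 2.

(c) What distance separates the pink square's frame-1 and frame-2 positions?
0.6

The pink square moved from (7.6, 3.0) to (7.2, 2.6), a distance of √(0.4² + 0.4²) ≈ 0.6.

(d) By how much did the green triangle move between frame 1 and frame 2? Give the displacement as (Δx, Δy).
(0.2, 0.4)

The green triangle was at (2.8, 5.8) in frame 1 and (3.0, 6.2) in frame 2.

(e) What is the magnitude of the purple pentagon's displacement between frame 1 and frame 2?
1.5

The purple pentagon moved from (4.5, 7.6) to (4.3, 6.1), a distance of √(0.2² + 1.5²) ≈ 1.5.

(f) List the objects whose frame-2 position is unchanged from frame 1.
the blue cross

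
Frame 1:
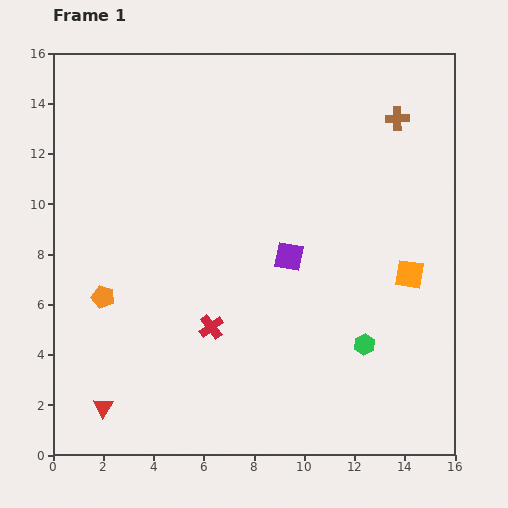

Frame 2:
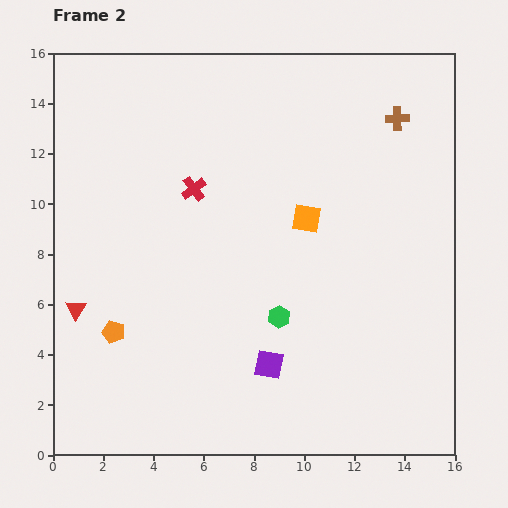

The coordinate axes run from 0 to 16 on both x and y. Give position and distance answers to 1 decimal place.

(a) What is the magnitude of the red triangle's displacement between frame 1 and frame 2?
4.1

The red triangle moved from (2.0, 1.9) to (0.9, 5.8), a distance of √(1.1² + 3.9²) ≈ 4.1.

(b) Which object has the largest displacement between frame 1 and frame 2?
the red cross

(moved 5.5; next 4.7)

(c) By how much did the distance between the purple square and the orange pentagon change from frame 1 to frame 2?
-1.3

Distance in frame 1: 7.6. Distance in frame 2: 6.3.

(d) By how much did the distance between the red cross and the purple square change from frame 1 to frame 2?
+3.4

Distance in frame 1: 4.2. Distance in frame 2: 7.6.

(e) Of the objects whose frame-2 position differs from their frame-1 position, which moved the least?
the orange pentagon

(moved 1.5)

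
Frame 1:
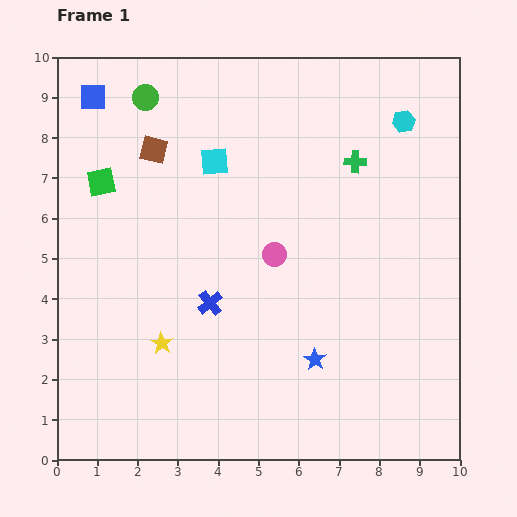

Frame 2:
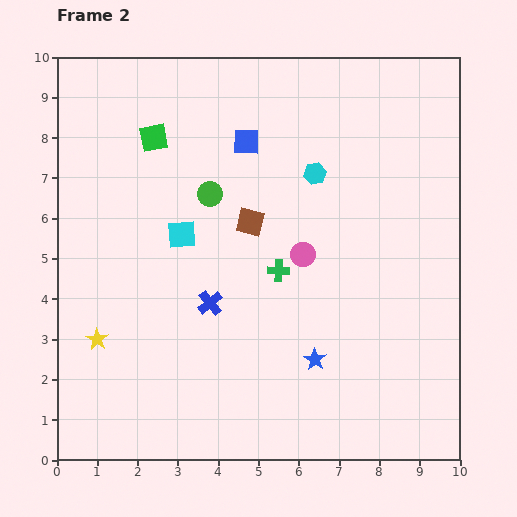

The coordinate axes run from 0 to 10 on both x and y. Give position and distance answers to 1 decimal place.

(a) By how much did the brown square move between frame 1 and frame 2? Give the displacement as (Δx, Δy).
(2.4, -1.8)

The brown square was at (2.4, 7.7) in frame 1 and (4.8, 5.9) in frame 2.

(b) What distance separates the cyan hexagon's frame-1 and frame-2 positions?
2.6

The cyan hexagon moved from (8.6, 8.4) to (6.4, 7.1), a distance of √(2.2² + 1.3²) ≈ 2.6.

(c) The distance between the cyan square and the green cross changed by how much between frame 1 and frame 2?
-0.9

Distance in frame 1: 3.5. Distance in frame 2: 2.6.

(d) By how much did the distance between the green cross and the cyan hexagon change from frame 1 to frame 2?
+1.0

Distance in frame 1: 1.6. Distance in frame 2: 2.6.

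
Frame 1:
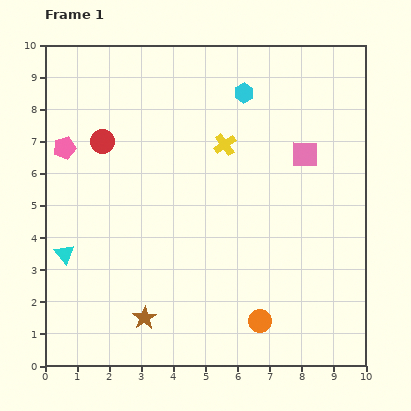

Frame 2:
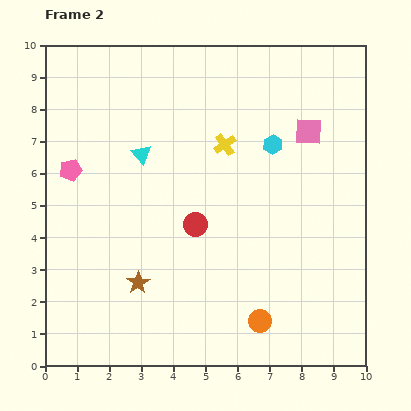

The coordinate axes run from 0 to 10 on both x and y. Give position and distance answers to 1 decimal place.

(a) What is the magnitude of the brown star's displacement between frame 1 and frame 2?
1.1

The brown star moved from (3.1, 1.5) to (2.9, 2.6), a distance of √(0.2² + 1.1²) ≈ 1.1.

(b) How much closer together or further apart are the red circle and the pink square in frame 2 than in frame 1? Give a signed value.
-1.8

Distance in frame 1: 6.3. Distance in frame 2: 4.5.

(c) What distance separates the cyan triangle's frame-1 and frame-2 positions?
3.9

The cyan triangle moved from (0.6, 3.5) to (3.0, 6.6), a distance of √(2.4² + 3.1²) ≈ 3.9.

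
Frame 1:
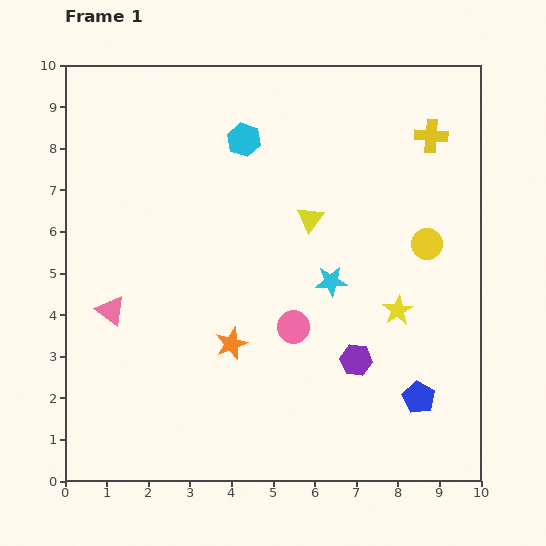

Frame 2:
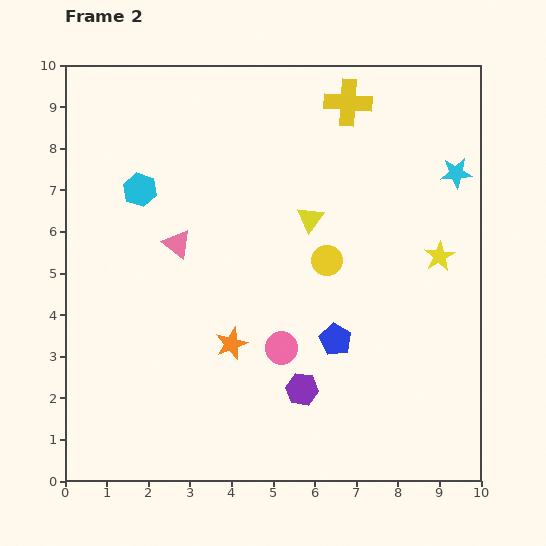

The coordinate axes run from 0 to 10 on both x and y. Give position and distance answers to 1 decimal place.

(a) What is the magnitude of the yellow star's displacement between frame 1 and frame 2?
1.6

The yellow star moved from (8.0, 4.1) to (9.0, 5.4), a distance of √(1.0² + 1.3²) ≈ 1.6.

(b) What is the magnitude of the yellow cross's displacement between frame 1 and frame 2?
2.2

The yellow cross moved from (8.8, 8.3) to (6.8, 9.1), a distance of √(2.0² + 0.8²) ≈ 2.2.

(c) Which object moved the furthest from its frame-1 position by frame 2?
the cyan star

(moved 4.0; next 2.8)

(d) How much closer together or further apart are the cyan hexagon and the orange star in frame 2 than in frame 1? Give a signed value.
-0.6

Distance in frame 1: 4.9. Distance in frame 2: 4.3.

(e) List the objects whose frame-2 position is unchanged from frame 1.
the orange star, the yellow triangle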